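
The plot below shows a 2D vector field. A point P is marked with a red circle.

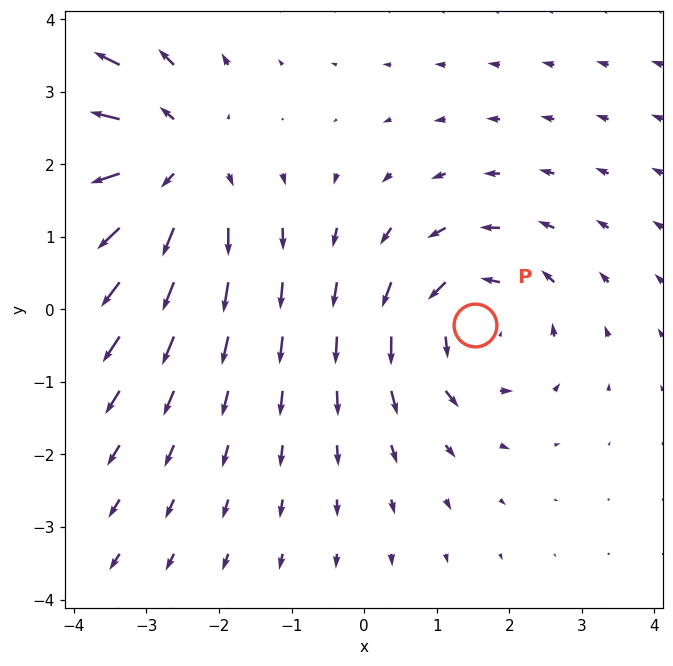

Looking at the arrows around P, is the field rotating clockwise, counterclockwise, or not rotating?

counterclockwise

Near P at (1.5, -0.2) the arrows circulate counterclockwise. The curl (z-component) there is about +4; positive curl means counterclockwise rotation.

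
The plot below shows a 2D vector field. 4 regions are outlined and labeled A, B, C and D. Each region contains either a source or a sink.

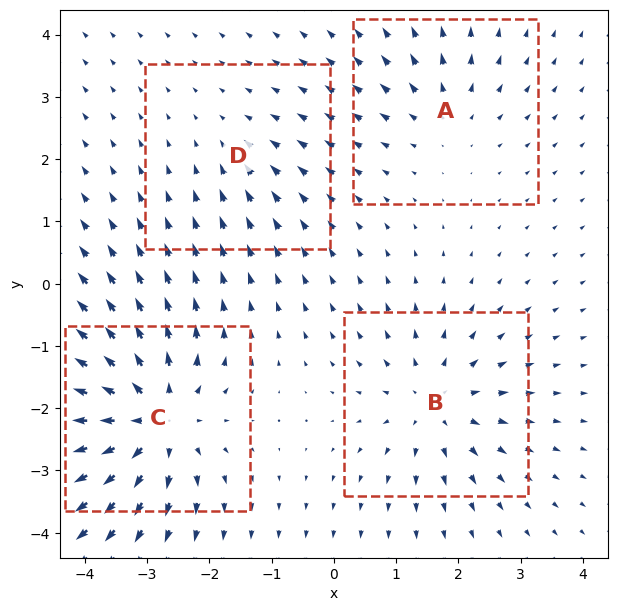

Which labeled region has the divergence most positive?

Divergence at each region's feature centre — A: about +3, B: about +5, C: about +7, D: about -2. Region C is most positive.

C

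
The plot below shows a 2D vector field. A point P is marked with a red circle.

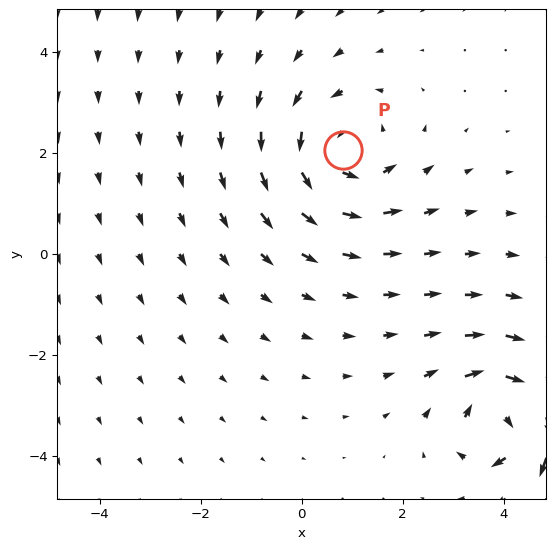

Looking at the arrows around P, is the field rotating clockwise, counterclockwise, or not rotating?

counterclockwise

Near P at (0.8, 2.1) the arrows circulate counterclockwise. The curl (z-component) there is about +2; positive curl means counterclockwise rotation.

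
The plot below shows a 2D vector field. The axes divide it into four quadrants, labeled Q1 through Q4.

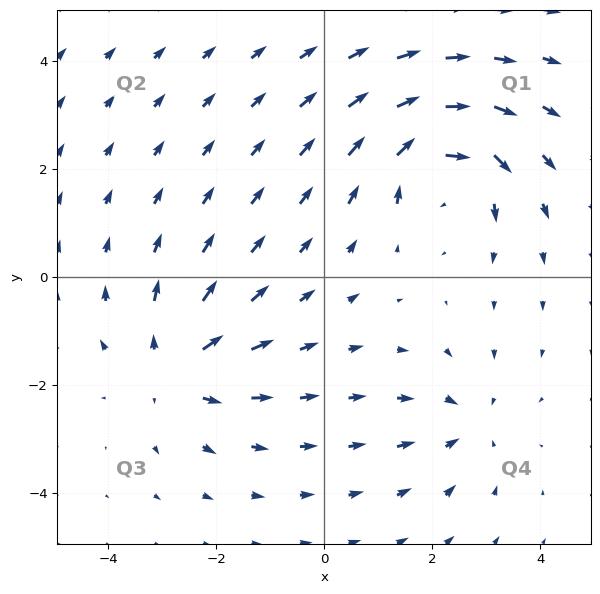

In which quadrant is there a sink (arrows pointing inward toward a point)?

The sink sits at approximately (2.6, -2.7), which lies in quadrant Q4. The divergence there is about -3, negative as expected for a sink.

Q4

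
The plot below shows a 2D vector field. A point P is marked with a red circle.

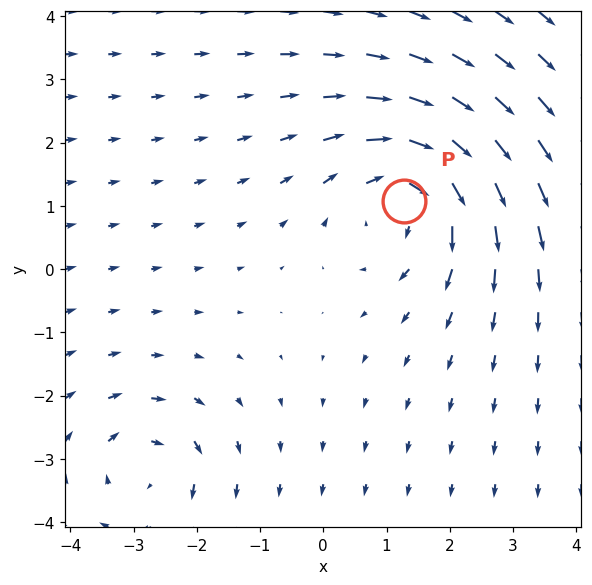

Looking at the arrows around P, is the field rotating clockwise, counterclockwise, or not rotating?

clockwise

Near P at (1.3, 1.1) the arrows circulate clockwise. The curl (z-component) there is about -4; negative curl means clockwise rotation.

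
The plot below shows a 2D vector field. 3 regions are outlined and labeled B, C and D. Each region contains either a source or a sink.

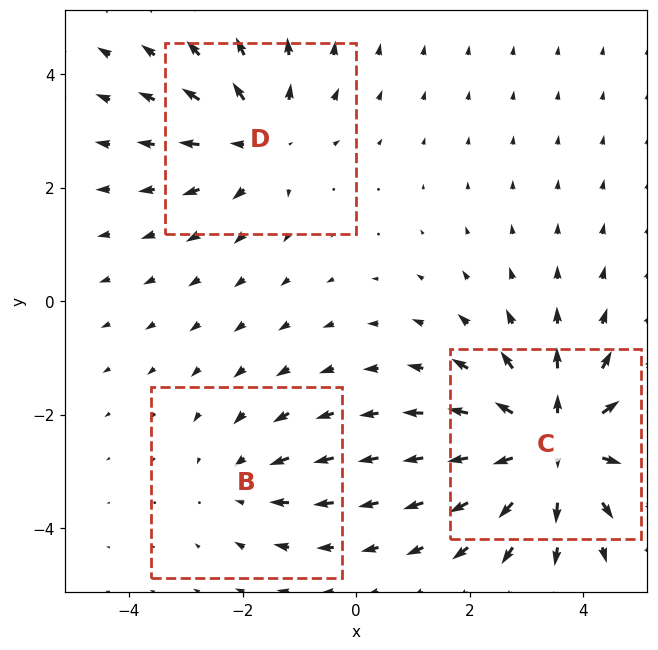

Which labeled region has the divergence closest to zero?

B

Divergence at each region's feature centre — B: about -2, C: about +5, D: about +3. Region B is closest to zero.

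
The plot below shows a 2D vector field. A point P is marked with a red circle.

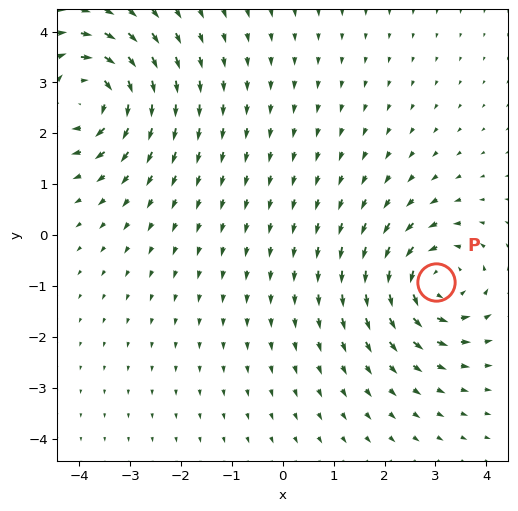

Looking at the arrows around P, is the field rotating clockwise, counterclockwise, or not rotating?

counterclockwise

Near P at (3.0, -0.9) the arrows circulate counterclockwise. The curl (z-component) there is about +5; positive curl means counterclockwise rotation.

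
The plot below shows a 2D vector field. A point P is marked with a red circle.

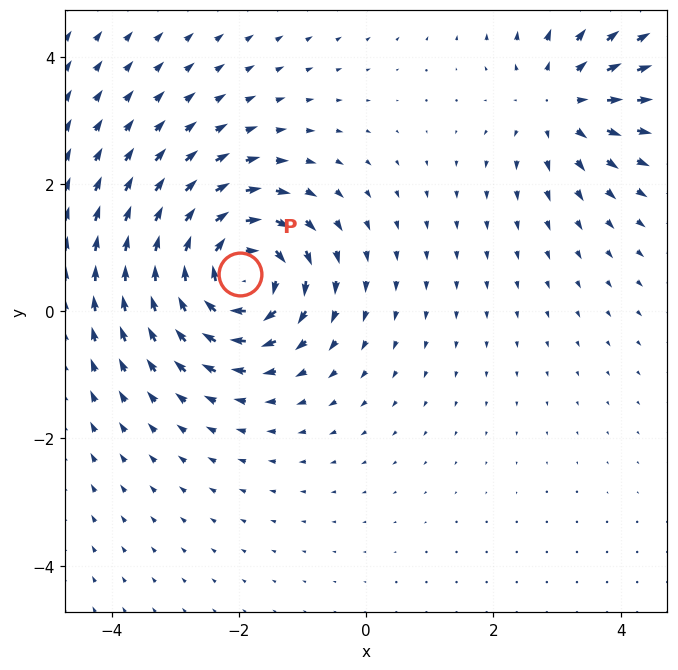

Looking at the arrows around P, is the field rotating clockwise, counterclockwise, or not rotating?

clockwise

Near P at (-2.0, 0.6) the arrows circulate clockwise. The curl (z-component) there is about -6; negative curl means clockwise rotation.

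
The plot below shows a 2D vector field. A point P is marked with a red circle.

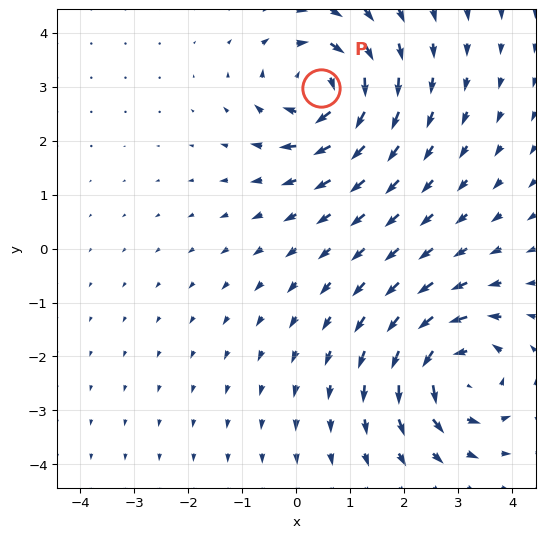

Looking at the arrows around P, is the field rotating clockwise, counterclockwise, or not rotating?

clockwise

Near P at (0.4, 3.0) the arrows circulate clockwise. The curl (z-component) there is about -7; negative curl means clockwise rotation.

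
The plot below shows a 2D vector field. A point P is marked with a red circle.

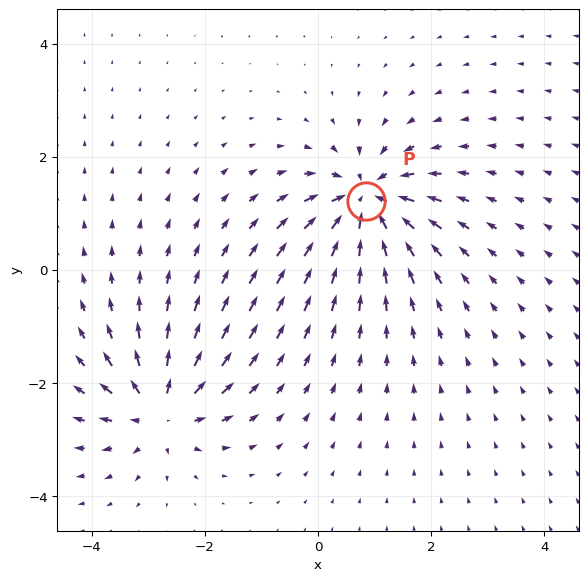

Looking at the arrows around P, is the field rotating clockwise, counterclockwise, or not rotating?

Near P at (0.8, 1.2) the arrows show no circulation. The curl there is ≈0.

not rotating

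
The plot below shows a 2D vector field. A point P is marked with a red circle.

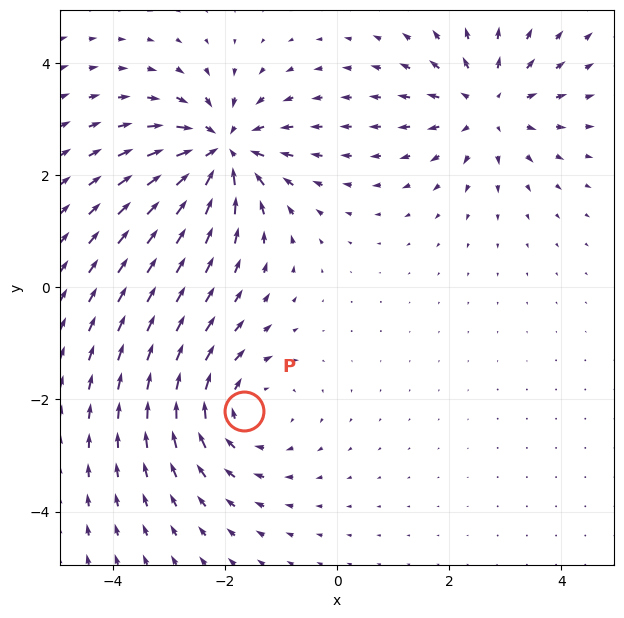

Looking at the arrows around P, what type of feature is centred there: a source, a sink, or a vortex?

vortex

At P (-1.7, -2.2) the arrows circulate clockwise. Divergence ≈0, curl about -4 — near-zero divergence with nonzero curl is a vortex.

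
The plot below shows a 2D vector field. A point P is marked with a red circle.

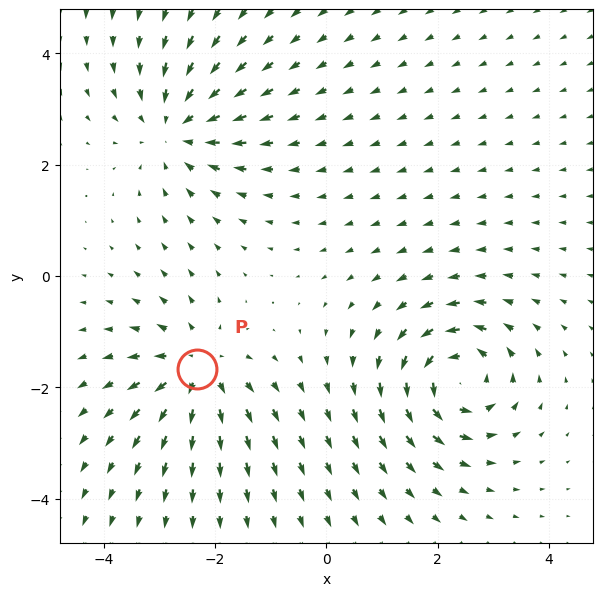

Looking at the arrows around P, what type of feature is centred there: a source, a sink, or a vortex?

source

At P (-2.3, -1.7) the arrows spread outward. Divergence about +6, curl ≈0 — positive divergence with near-zero curl is a source.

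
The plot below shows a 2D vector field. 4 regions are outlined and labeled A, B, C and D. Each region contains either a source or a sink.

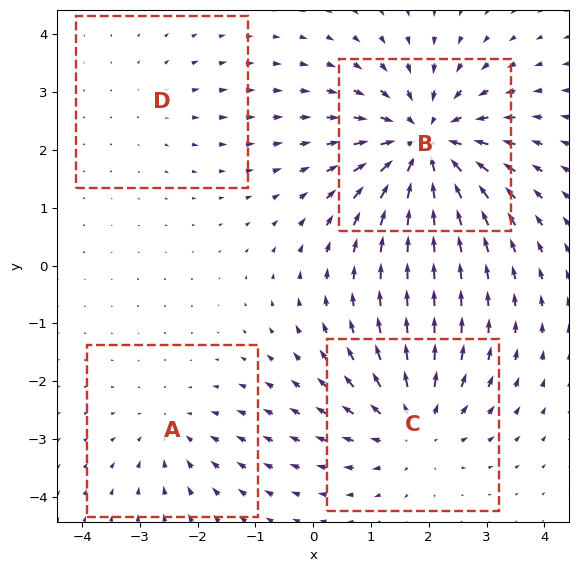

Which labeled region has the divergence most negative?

Divergence at each region's feature centre — A: about -3, B: about -7, C: about +5, D: about +2. Region B is most negative.

B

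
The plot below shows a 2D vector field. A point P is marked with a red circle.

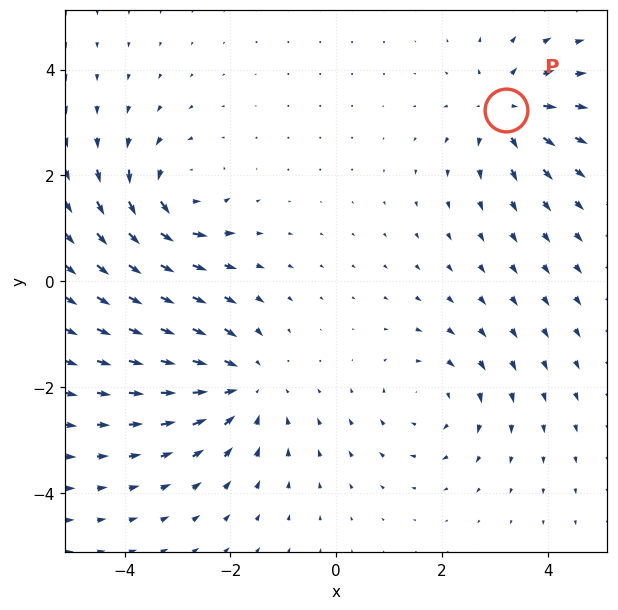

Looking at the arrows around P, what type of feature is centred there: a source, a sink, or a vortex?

At P (3.2, 3.2) the arrows spread outward. Divergence about +4, curl ≈0 — positive divergence with near-zero curl is a source.

source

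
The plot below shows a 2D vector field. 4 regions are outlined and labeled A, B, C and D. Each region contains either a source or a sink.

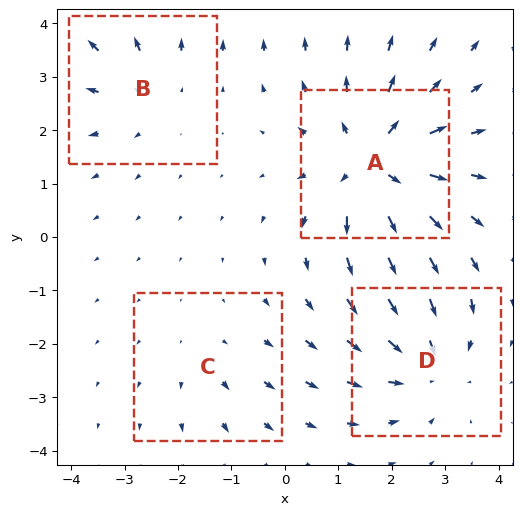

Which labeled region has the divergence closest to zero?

Divergence at each region's feature centre — A: about +6, B: about +3, C: about +2, D: about -4. Region C is closest to zero.

C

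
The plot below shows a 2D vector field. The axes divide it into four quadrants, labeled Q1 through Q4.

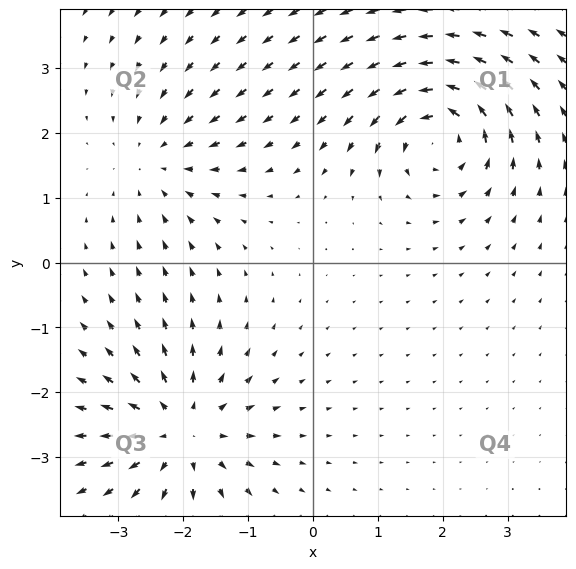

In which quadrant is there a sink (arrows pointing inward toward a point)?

Q2

The sink sits at approximately (-2.4, 1.6), which lies in quadrant Q2. The divergence there is about -3, negative as expected for a sink.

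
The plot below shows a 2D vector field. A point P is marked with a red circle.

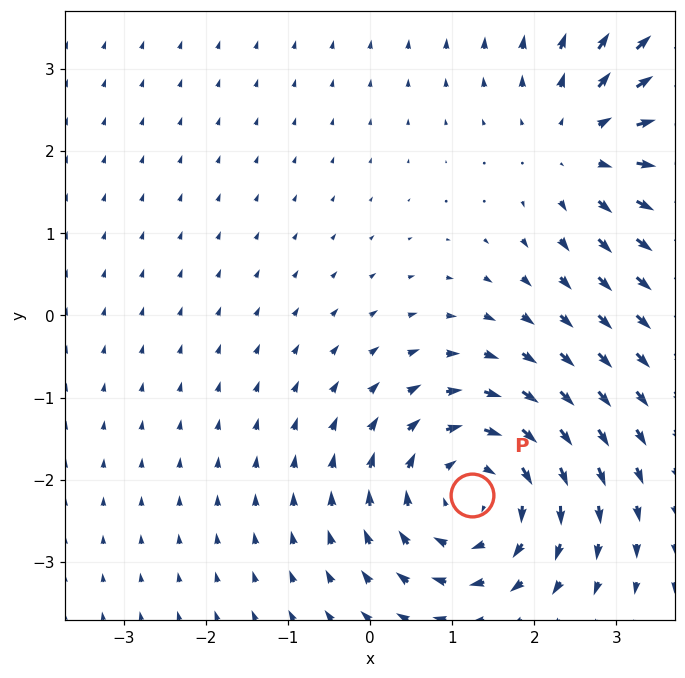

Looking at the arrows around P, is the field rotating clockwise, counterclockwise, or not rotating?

clockwise

Near P at (1.2, -2.2) the arrows circulate clockwise. The curl (z-component) there is about -4; negative curl means clockwise rotation.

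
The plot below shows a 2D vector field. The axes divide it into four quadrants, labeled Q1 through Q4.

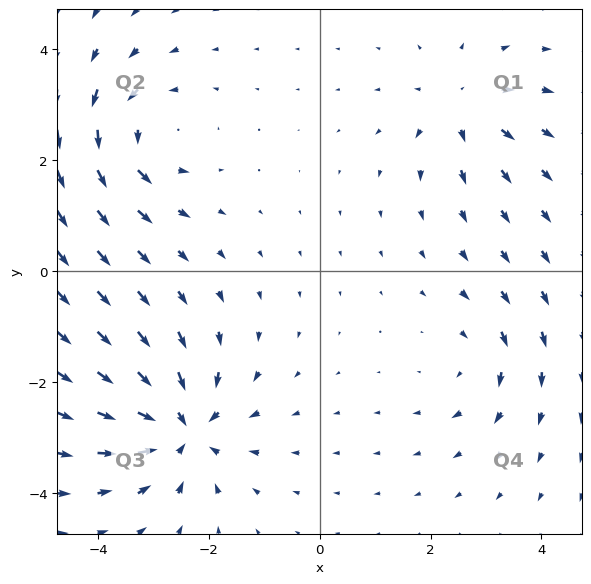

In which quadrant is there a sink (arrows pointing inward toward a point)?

The sink sits at approximately (-2.5, -2.8), which lies in quadrant Q3. The divergence there is about -5, negative as expected for a sink.

Q3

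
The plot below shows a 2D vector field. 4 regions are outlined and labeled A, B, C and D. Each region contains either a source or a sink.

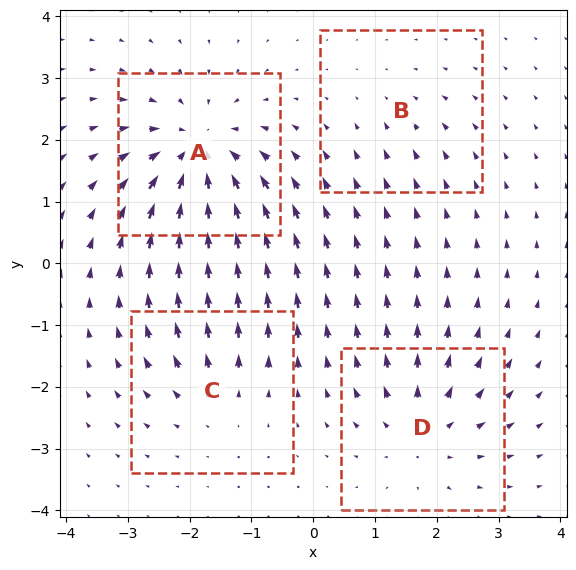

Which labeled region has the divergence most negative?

A

Divergence at each region's feature centre — A: about -7, B: about -2, C: about +3, D: about +5. Region A is most negative.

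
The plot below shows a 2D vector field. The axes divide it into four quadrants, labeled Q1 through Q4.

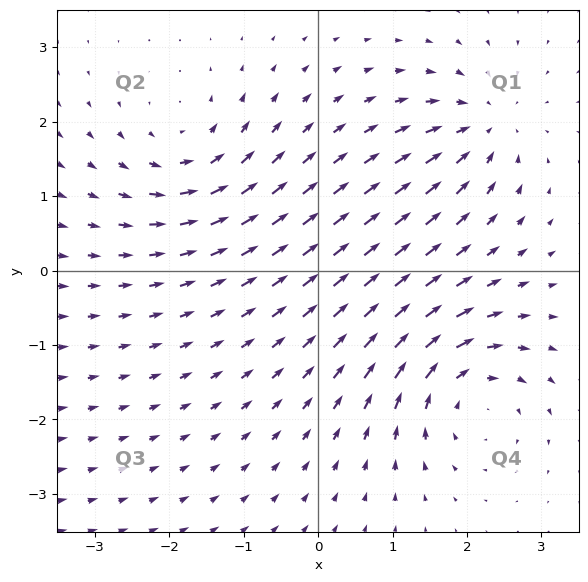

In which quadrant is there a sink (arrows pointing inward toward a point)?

The sink sits at approximately (2.2, 1.9), which lies in quadrant Q1. The divergence there is about -4, negative as expected for a sink.

Q1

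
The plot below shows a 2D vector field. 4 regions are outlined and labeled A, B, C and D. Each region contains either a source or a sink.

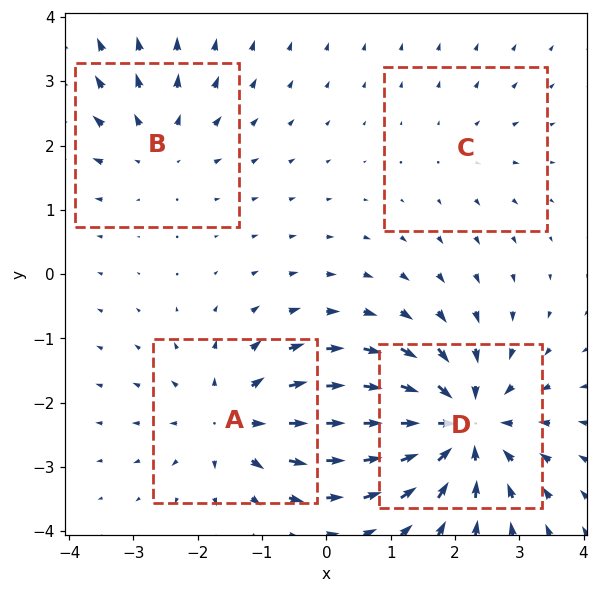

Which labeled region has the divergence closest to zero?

C

Divergence at each region's feature centre — A: about +5, B: about +3, C: about +2, D: about -7. Region C is closest to zero.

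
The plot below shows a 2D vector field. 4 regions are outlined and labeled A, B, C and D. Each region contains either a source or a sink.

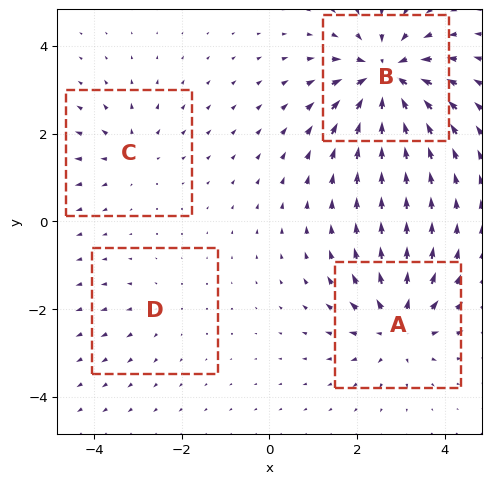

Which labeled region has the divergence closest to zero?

D

Divergence at each region's feature centre — A: about +6, B: about -8, C: about +3, D: about +2. Region D is closest to zero.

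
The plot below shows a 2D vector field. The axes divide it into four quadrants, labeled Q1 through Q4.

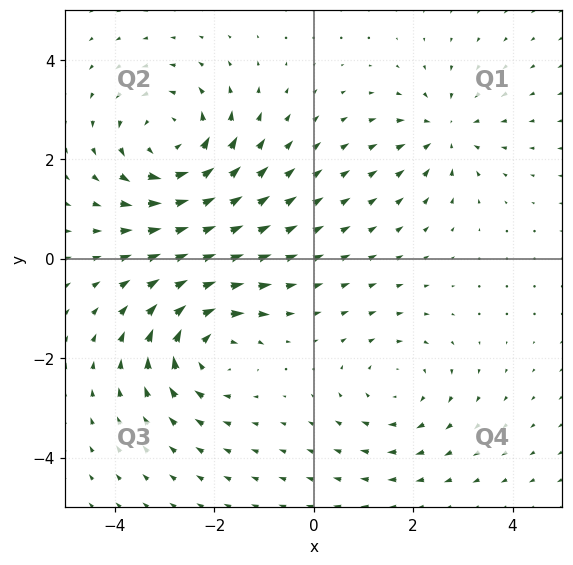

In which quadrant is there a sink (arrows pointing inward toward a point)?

Q1

The sink sits at approximately (2.7, 2.5), which lies in quadrant Q1. The divergence there is about -3, negative as expected for a sink.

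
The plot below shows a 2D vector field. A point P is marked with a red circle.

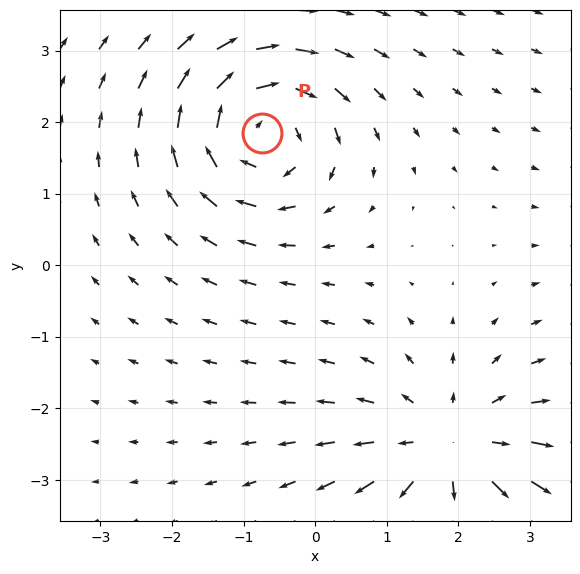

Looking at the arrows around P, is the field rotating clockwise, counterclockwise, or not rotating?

Near P at (-0.7, 1.9) the arrows circulate clockwise. The curl (z-component) there is about -4; negative curl means clockwise rotation.

clockwise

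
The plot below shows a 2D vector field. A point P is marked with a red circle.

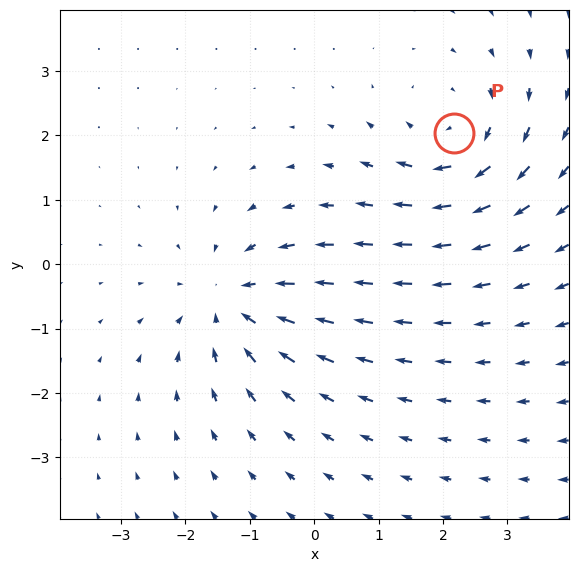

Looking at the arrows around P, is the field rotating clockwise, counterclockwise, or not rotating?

clockwise

Near P at (2.2, 2.0) the arrows circulate clockwise. The curl (z-component) there is about -5; negative curl means clockwise rotation.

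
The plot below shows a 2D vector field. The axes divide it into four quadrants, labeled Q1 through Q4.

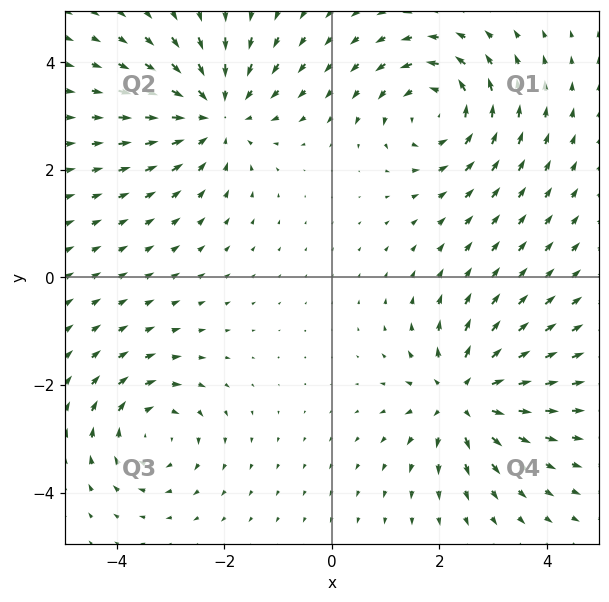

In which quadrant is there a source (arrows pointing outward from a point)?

The source sits at approximately (2.4, -2.2), which lies in quadrant Q4. The divergence there is about +6, positive as expected for a source.

Q4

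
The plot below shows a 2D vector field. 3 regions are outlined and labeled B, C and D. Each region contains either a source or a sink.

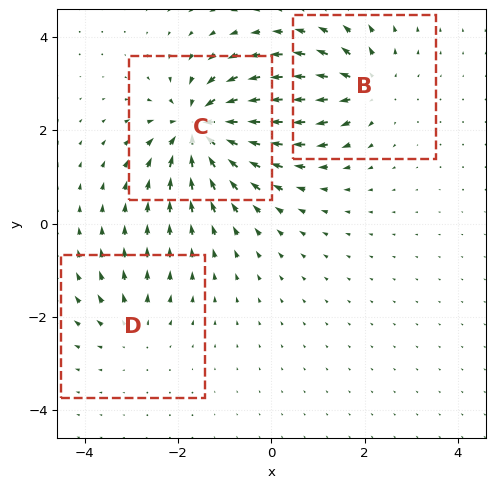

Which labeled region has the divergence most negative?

Divergence at each region's feature centre — B: about +4, C: about -6, D: about +2. Region C is most negative.

C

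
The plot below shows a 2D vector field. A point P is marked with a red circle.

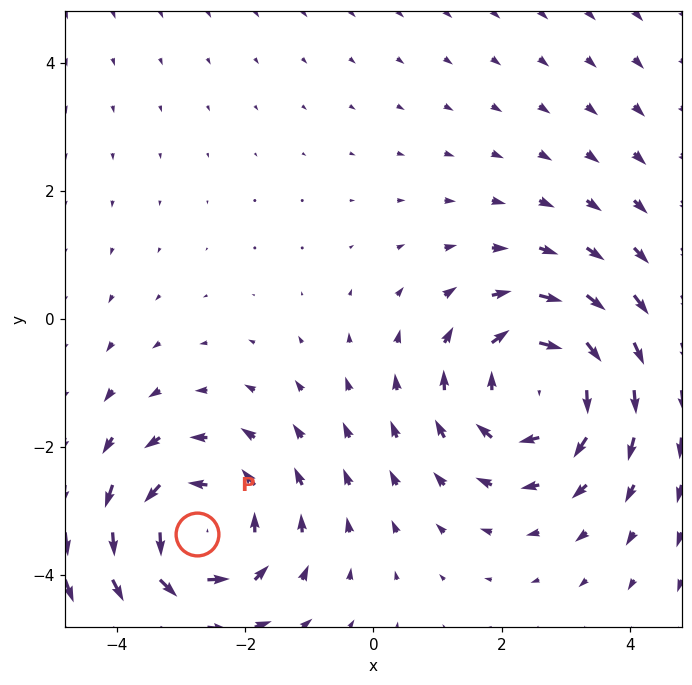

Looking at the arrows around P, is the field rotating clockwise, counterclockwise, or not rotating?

counterclockwise

Near P at (-2.8, -3.4) the arrows circulate counterclockwise. The curl (z-component) there is about +2; positive curl means counterclockwise rotation.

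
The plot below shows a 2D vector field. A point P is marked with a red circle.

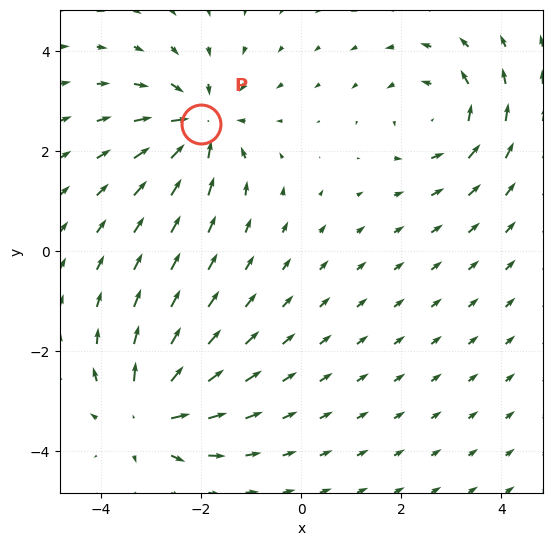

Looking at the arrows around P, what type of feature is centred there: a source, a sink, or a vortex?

At P (-2.0, 2.5) the arrows converge inward. Divergence about -5, curl ≈0 — negative divergence with near-zero curl is a sink.

sink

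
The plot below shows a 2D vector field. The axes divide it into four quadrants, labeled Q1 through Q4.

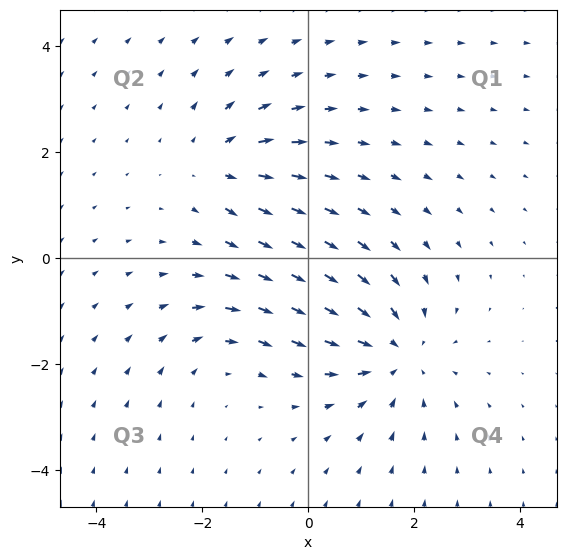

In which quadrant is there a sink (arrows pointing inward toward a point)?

The sink sits at approximately (1.7, -1.8), which lies in quadrant Q4. The divergence there is about -4, negative as expected for a sink.

Q4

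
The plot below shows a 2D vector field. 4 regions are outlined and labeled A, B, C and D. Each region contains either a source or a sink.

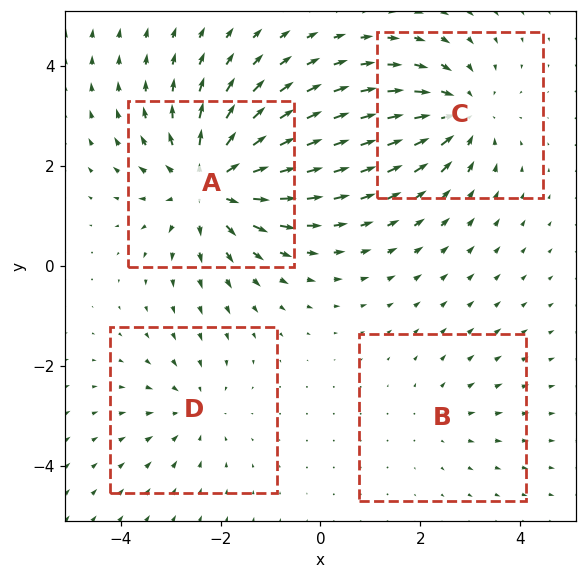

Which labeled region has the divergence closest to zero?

Divergence at each region's feature centre — A: about +6, B: about +2, C: about -5, D: about -3. Region B is closest to zero.

B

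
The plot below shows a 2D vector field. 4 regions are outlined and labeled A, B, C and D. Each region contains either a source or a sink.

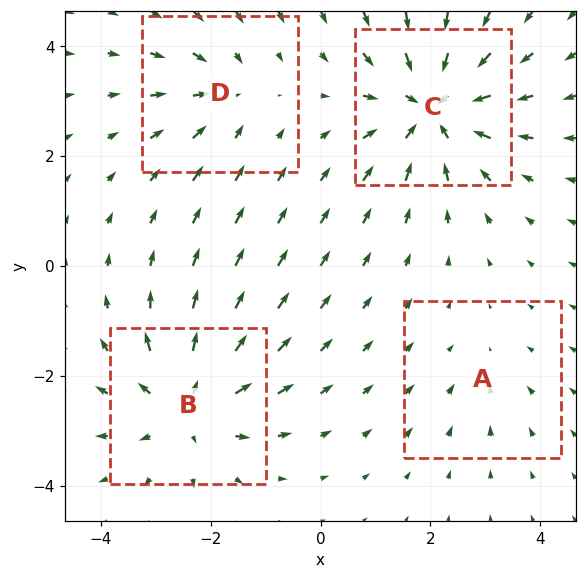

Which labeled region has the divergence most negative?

C

Divergence at each region's feature centre — A: about -2, B: about +5, C: about -6, D: about -3. Region C is most negative.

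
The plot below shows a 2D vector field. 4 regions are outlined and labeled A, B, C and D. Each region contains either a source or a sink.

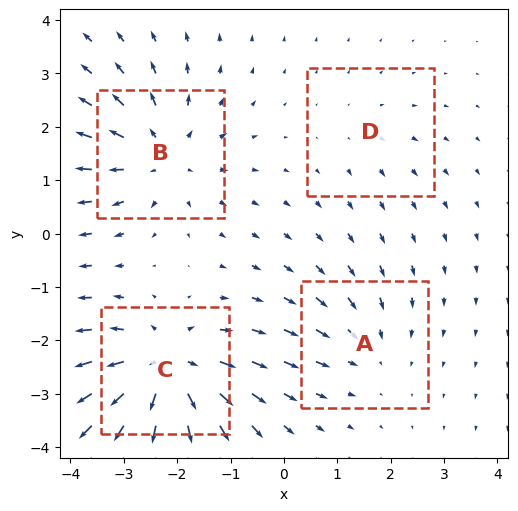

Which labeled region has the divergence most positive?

Divergence at each region's feature centre — A: about -3, B: about +5, C: about +7, D: about +2. Region C is most positive.

C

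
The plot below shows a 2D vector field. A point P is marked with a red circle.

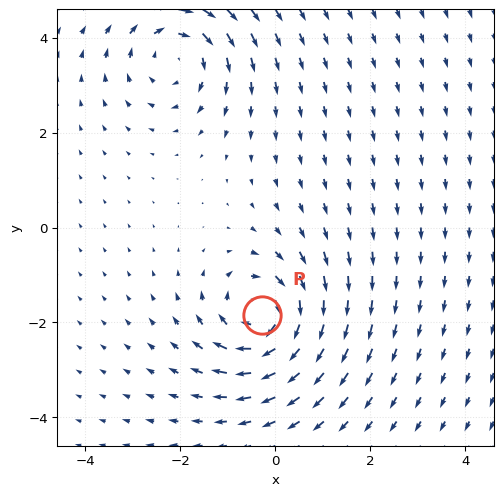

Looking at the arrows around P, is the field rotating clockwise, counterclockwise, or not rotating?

Near P at (-0.3, -1.8) the arrows circulate clockwise. The curl (z-component) there is about -5; negative curl means clockwise rotation.

clockwise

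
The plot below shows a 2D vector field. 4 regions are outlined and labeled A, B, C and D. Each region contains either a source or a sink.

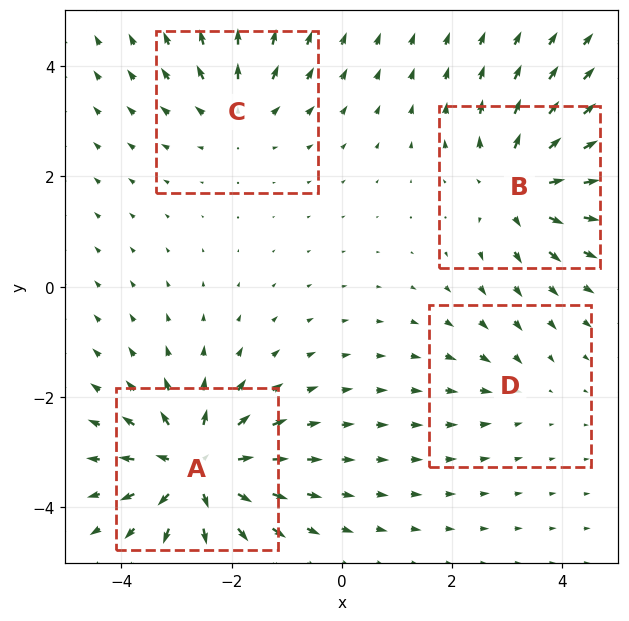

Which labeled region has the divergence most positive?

Divergence at each region's feature centre — A: about +7, B: about +6, C: about +4, D: about -2. Region A is most positive.

A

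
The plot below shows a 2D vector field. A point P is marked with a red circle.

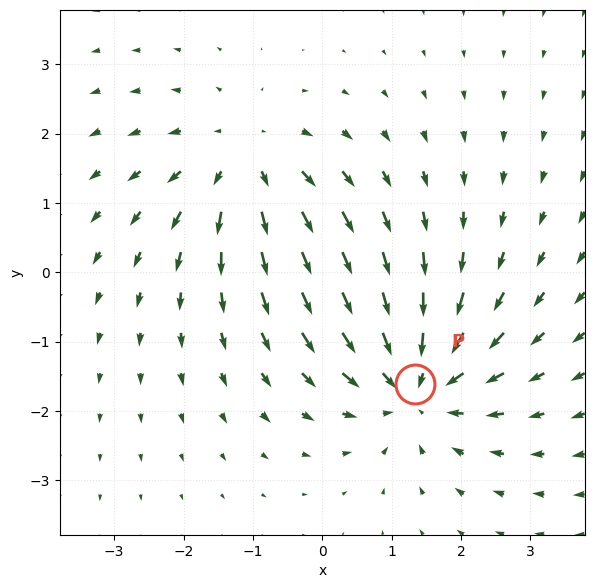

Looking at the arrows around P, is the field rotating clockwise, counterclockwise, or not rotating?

Near P at (1.3, -1.6) the arrows show no circulation. The curl there is ≈0.

not rotating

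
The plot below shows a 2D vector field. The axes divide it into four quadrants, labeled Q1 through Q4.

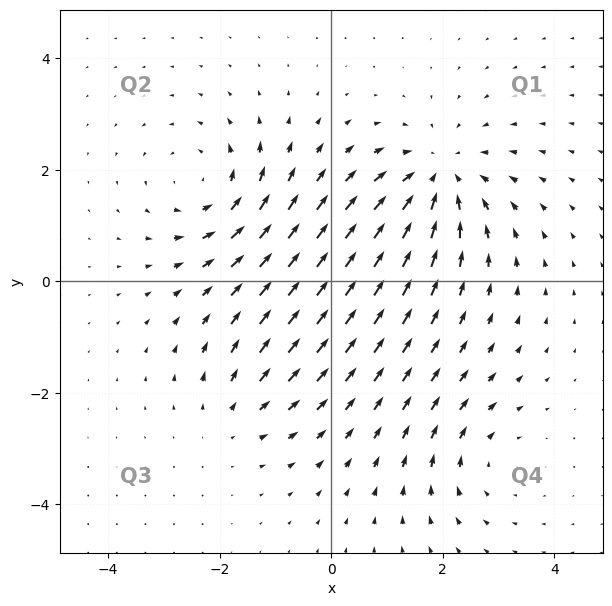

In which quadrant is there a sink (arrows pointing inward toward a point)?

The sink sits at approximately (1.9, 1.8), which lies in quadrant Q1. The divergence there is about -5, negative as expected for a sink.

Q1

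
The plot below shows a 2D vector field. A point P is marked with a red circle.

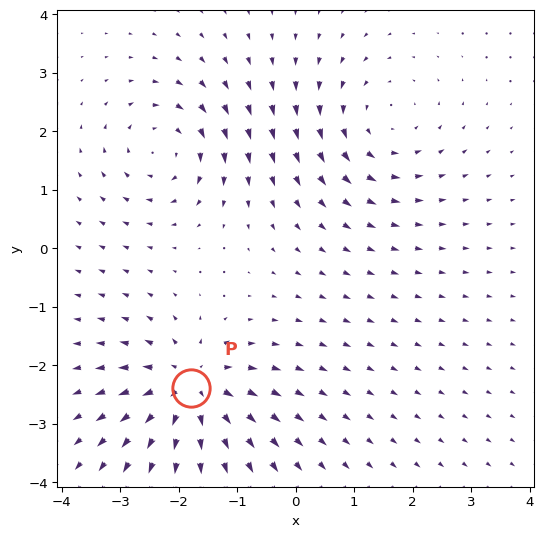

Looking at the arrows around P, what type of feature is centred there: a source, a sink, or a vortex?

At P (-1.8, -2.4) the arrows spread outward. Divergence about +6, curl ≈0 — positive divergence with near-zero curl is a source.

source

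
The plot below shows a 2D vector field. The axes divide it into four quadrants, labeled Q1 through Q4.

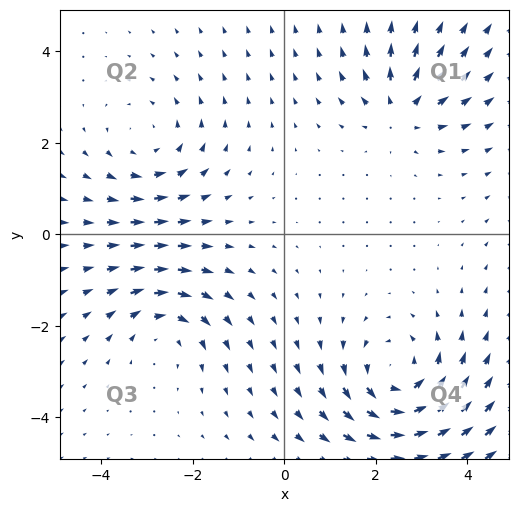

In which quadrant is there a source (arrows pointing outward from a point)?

The source sits at approximately (2.6, 2.7), which lies in quadrant Q1. The divergence there is about +4, positive as expected for a source.

Q1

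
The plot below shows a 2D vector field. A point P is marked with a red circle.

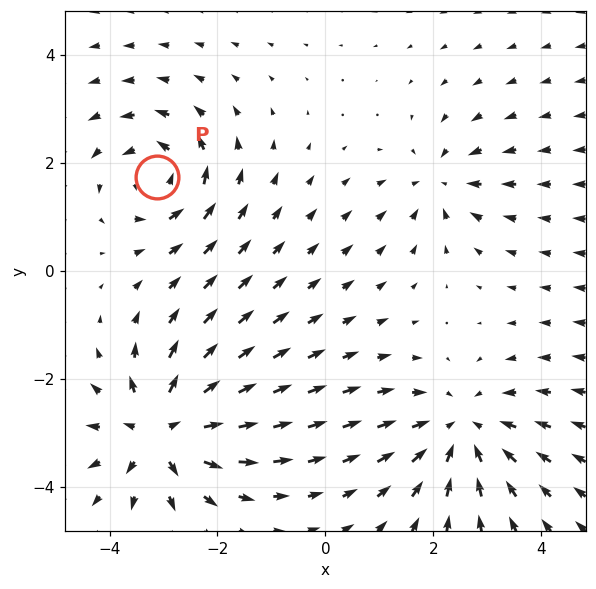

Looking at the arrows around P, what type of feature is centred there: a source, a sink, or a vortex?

At P (-3.1, 1.7) the arrows circulate counterclockwise. Divergence ≈0, curl about +5 — near-zero divergence with nonzero curl is a vortex.

vortex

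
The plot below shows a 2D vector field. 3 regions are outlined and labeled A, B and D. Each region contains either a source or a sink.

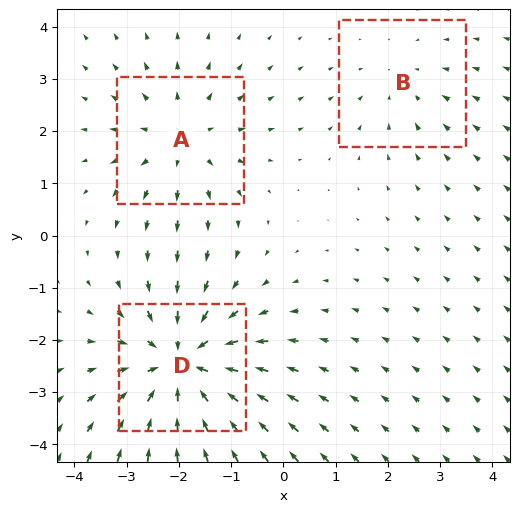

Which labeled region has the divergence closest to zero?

B

Divergence at each region's feature centre — A: about +3, B: about -2, D: about -4. Region B is closest to zero.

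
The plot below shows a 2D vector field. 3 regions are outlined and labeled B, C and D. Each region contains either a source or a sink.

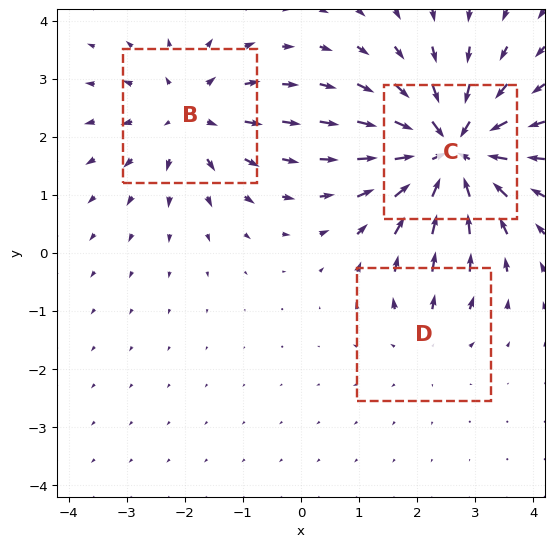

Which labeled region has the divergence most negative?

Divergence at each region's feature centre — B: about +3, C: about -5, D: about +2. Region C is most negative.

C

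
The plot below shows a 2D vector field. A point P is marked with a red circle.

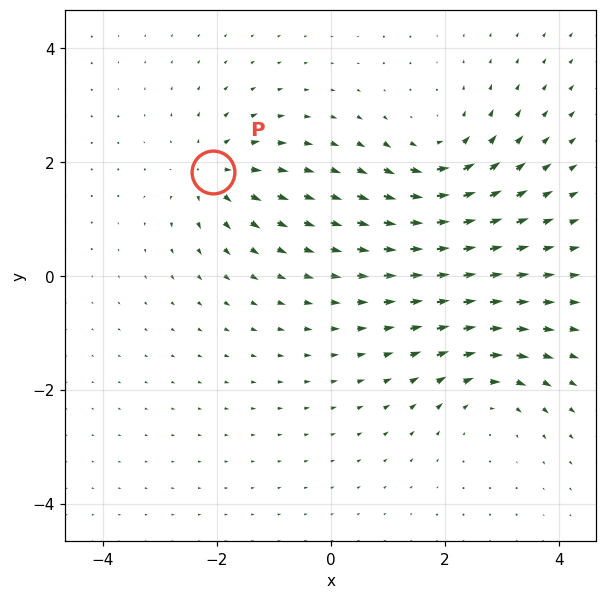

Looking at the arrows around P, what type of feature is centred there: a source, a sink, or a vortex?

source

At P (-2.1, 1.8) the arrows spread outward. Divergence about +4, curl ≈0 — positive divergence with near-zero curl is a source.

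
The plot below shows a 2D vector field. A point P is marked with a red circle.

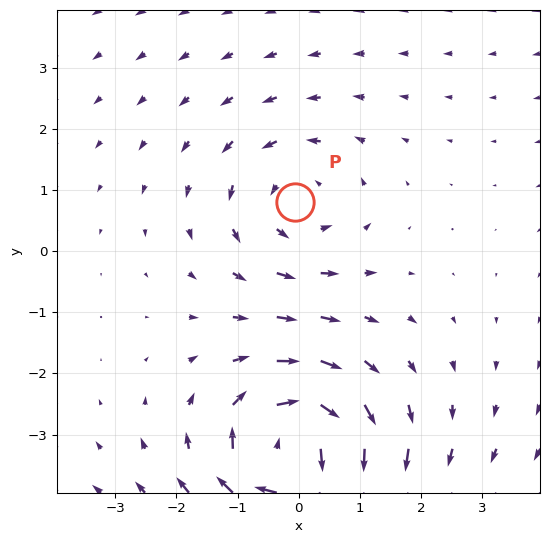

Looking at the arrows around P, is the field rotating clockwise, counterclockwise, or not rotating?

counterclockwise

Near P at (-0.1, 0.8) the arrows circulate counterclockwise. The curl (z-component) there is about +2; positive curl means counterclockwise rotation.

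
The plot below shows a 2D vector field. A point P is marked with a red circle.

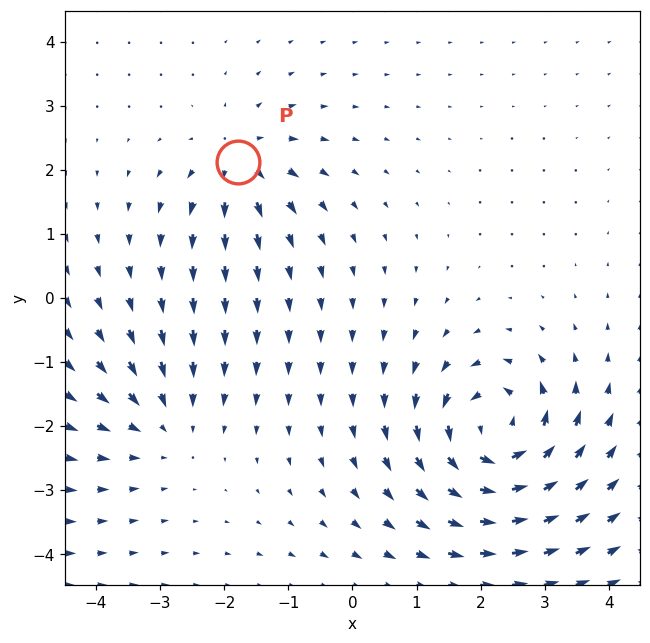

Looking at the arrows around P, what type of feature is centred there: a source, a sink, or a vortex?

At P (-1.8, 2.1) the arrows spread outward. Divergence about +4, curl ≈0 — positive divergence with near-zero curl is a source.

source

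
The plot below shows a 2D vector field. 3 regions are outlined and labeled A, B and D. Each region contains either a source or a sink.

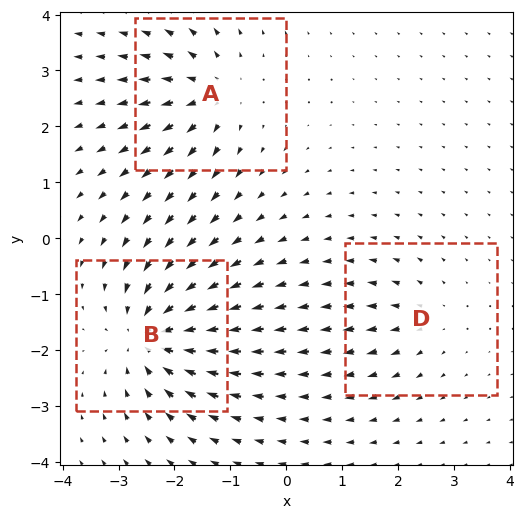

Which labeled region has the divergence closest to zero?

D

Divergence at each region's feature centre — A: about +4, B: about -6, D: about +2. Region D is closest to zero.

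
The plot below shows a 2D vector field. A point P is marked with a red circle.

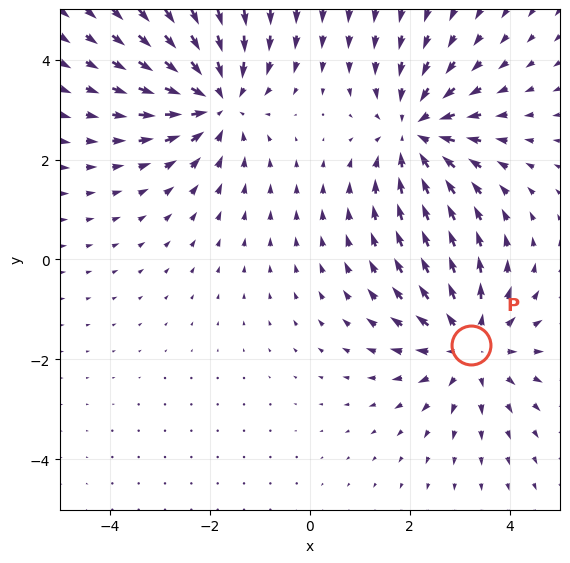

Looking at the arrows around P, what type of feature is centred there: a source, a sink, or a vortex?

At P (3.2, -1.7) the arrows spread outward. Divergence about +3, curl ≈0 — positive divergence with near-zero curl is a source.

source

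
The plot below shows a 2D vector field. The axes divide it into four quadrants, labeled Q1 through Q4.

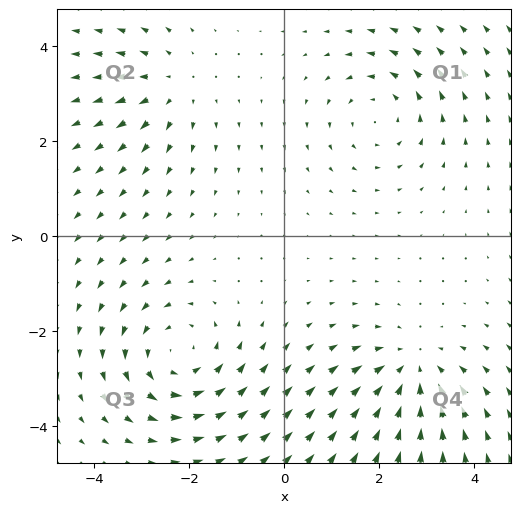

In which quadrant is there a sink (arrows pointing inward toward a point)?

The sink sits at approximately (2.7, -2.8), which lies in quadrant Q4. The divergence there is about -4, negative as expected for a sink.

Q4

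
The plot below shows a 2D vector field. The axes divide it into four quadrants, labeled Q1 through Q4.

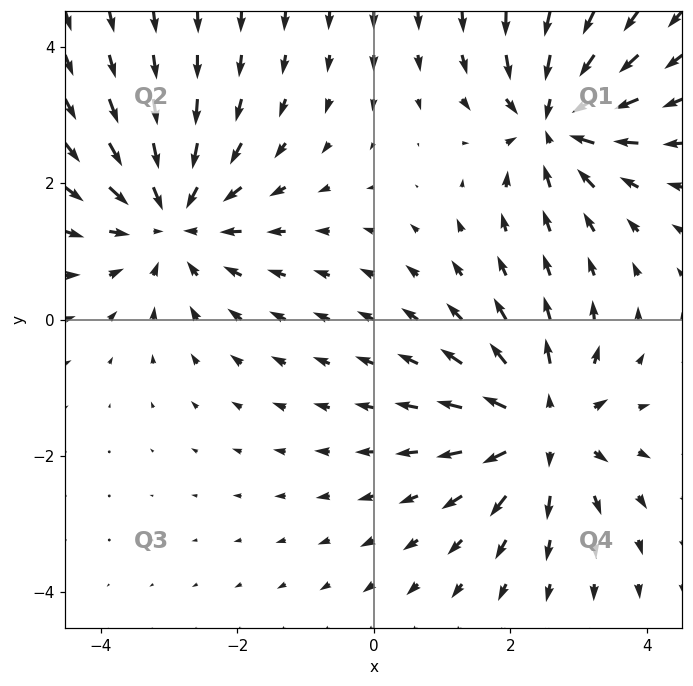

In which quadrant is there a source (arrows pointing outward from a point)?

The source sits at approximately (2.5, -1.6), which lies in quadrant Q4. The divergence there is about +4, positive as expected for a source.

Q4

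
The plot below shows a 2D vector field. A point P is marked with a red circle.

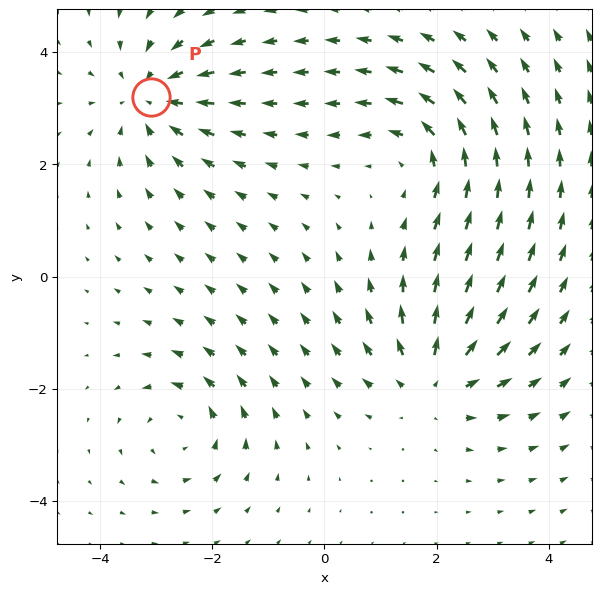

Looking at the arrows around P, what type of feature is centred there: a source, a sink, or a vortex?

sink

At P (-3.1, 3.2) the arrows converge inward. Divergence about -4, curl ≈0 — negative divergence with near-zero curl is a sink.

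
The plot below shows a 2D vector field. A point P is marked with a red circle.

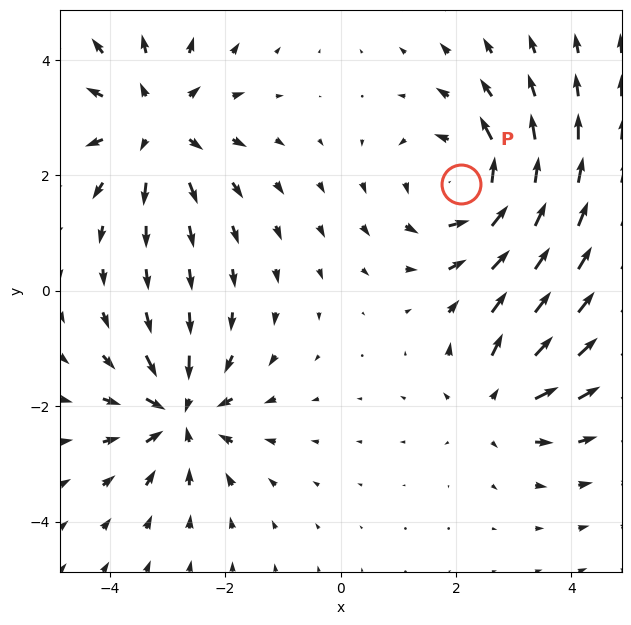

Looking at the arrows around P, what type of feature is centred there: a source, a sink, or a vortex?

At P (2.1, 1.8) the arrows circulate counterclockwise. Divergence ≈0, curl about +4 — near-zero divergence with nonzero curl is a vortex.

vortex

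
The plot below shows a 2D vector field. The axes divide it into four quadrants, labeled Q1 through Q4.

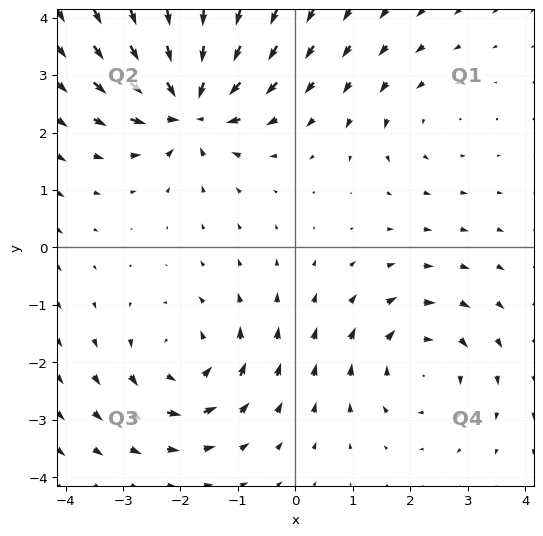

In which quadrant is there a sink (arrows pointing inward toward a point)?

The sink sits at approximately (-1.8, 2.5), which lies in quadrant Q2. The divergence there is about -7, negative as expected for a sink.

Q2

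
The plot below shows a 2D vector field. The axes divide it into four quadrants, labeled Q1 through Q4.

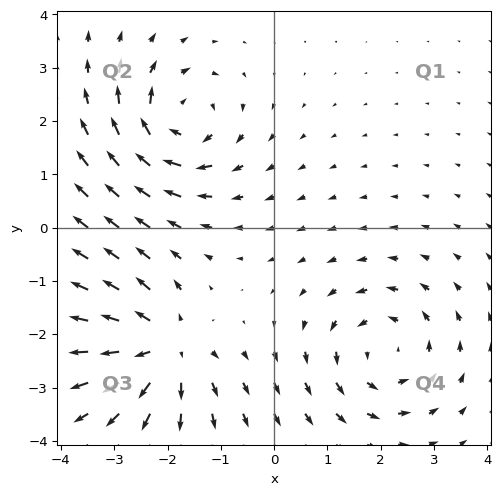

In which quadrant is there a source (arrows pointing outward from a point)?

Q3

The source sits at approximately (-2.1, -2.3), which lies in quadrant Q3. The divergence there is about +5, positive as expected for a source.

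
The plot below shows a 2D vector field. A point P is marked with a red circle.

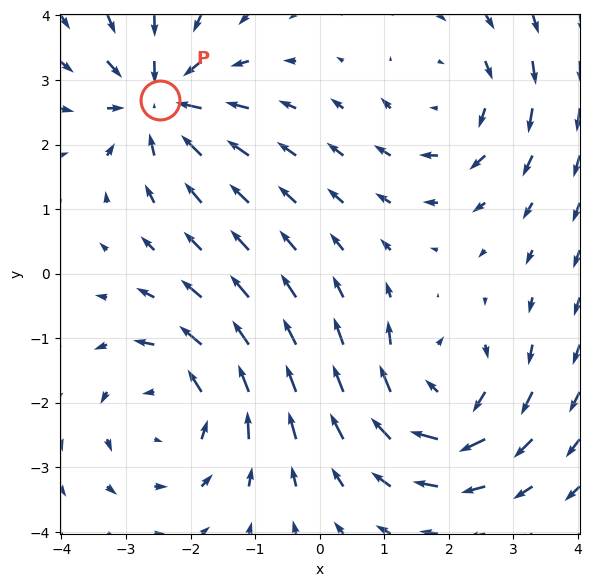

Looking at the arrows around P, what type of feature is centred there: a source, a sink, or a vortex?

sink

At P (-2.5, 2.7) the arrows converge inward. Divergence about -6, curl ≈0 — negative divergence with near-zero curl is a sink.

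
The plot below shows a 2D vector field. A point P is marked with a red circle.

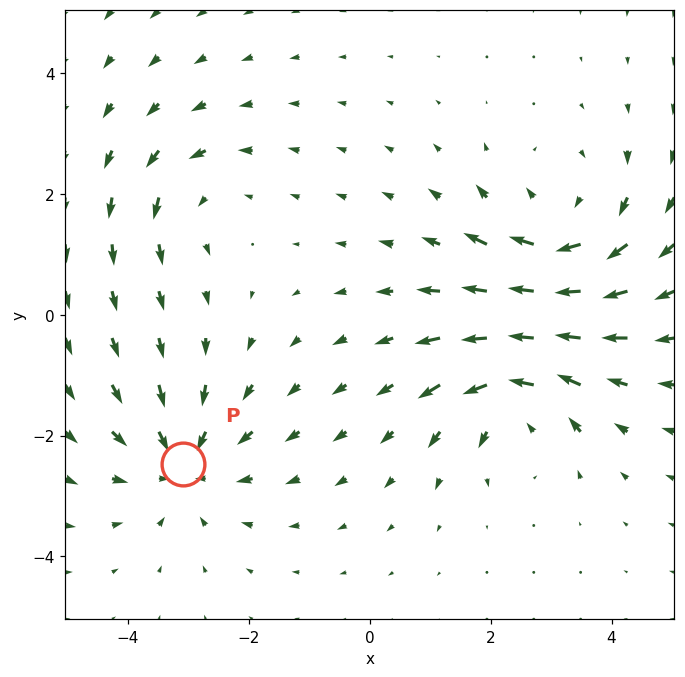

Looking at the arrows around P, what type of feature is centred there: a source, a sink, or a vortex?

At P (-3.1, -2.5) the arrows converge inward. Divergence about -4, curl ≈0 — negative divergence with near-zero curl is a sink.

sink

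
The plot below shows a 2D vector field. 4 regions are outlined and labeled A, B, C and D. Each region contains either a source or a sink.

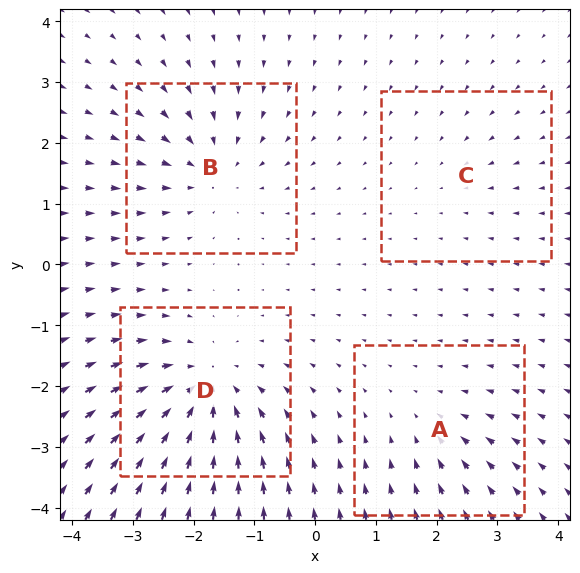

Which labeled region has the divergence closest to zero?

Divergence at each region's feature centre — A: about -3, B: about -5, C: about -2, D: about -7. Region C is closest to zero.

C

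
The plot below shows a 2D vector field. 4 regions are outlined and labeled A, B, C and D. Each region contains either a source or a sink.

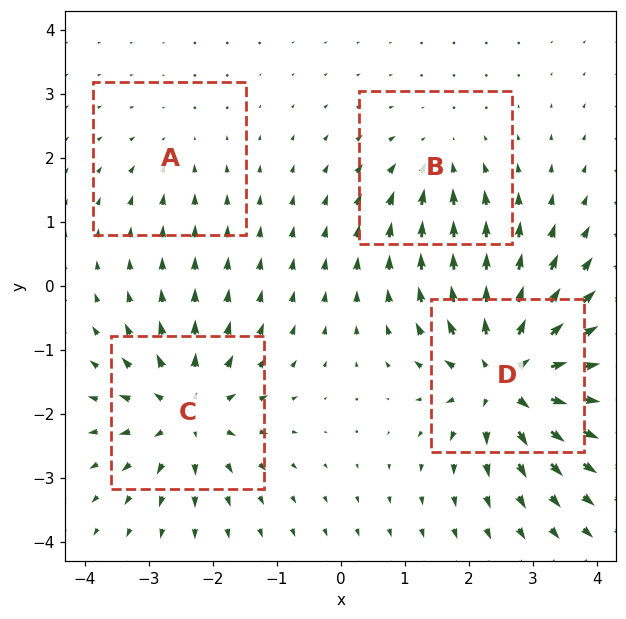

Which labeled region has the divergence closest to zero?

Divergence at each region's feature centre — A: about -2, B: about -4, C: about +6, D: about +9. Region A is closest to zero.

A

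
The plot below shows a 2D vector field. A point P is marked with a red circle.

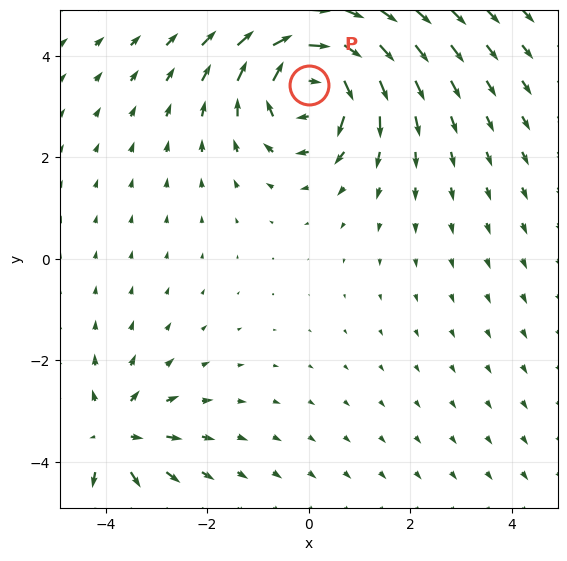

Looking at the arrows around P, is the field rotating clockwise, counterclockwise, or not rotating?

Near P at (0.0, 3.4) the arrows circulate clockwise. The curl (z-component) there is about -4; negative curl means clockwise rotation.

clockwise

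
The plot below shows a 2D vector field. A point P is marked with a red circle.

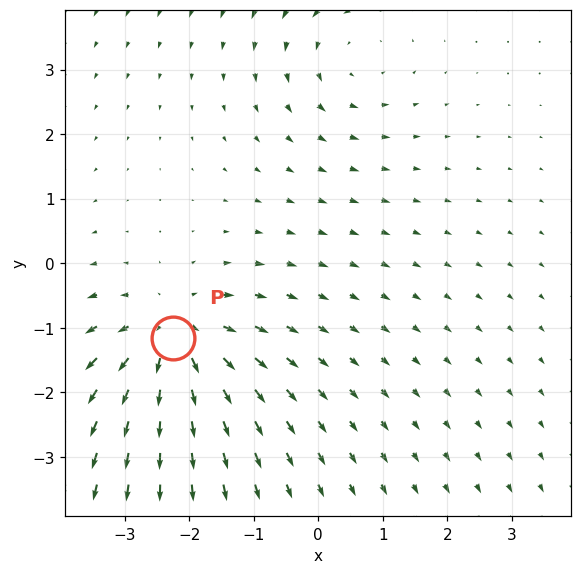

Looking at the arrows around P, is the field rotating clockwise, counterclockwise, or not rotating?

Near P at (-2.2, -1.2) the arrows show no circulation. The curl there is ≈0.

not rotating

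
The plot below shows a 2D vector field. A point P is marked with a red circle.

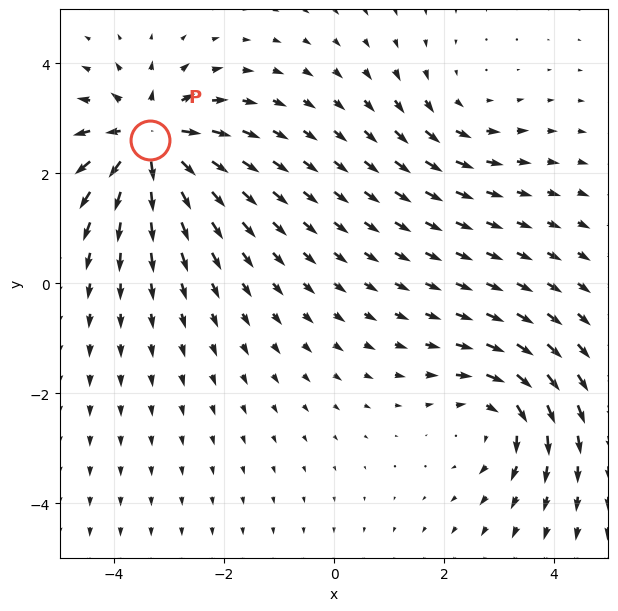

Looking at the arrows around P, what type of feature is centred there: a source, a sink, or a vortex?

source

At P (-3.4, 2.6) the arrows spread outward. Divergence about +6, curl ≈0 — positive divergence with near-zero curl is a source.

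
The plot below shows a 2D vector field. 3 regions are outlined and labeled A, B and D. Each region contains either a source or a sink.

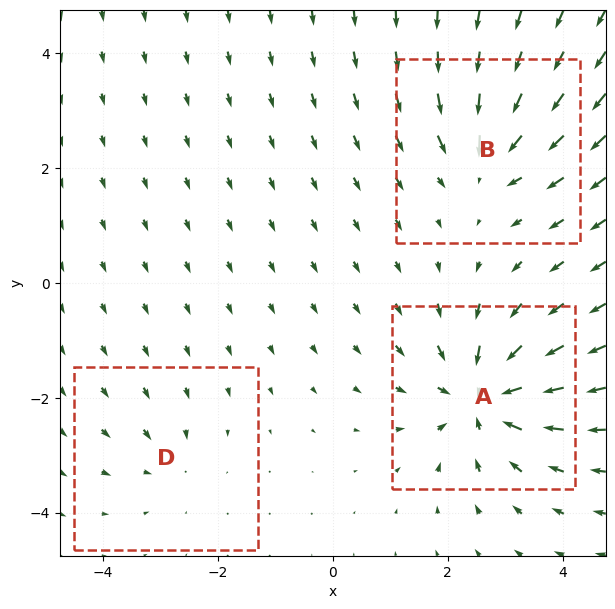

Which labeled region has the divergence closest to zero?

Divergence at each region's feature centre — A: about -6, B: about -4, D: about -2. Region D is closest to zero.

D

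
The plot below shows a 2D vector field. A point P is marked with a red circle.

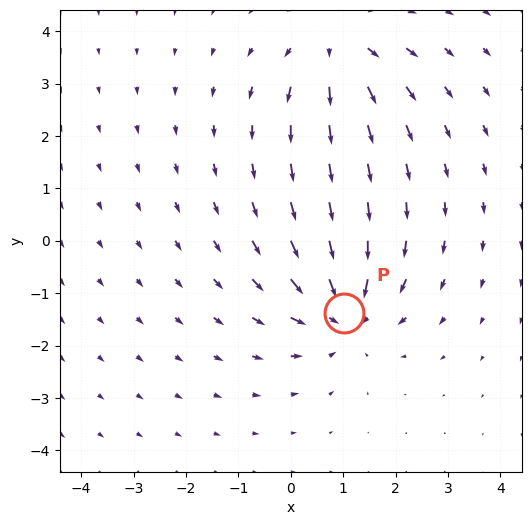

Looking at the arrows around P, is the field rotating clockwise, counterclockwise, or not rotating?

Near P at (1.0, -1.4) the arrows show no circulation. The curl there is ≈0.

not rotating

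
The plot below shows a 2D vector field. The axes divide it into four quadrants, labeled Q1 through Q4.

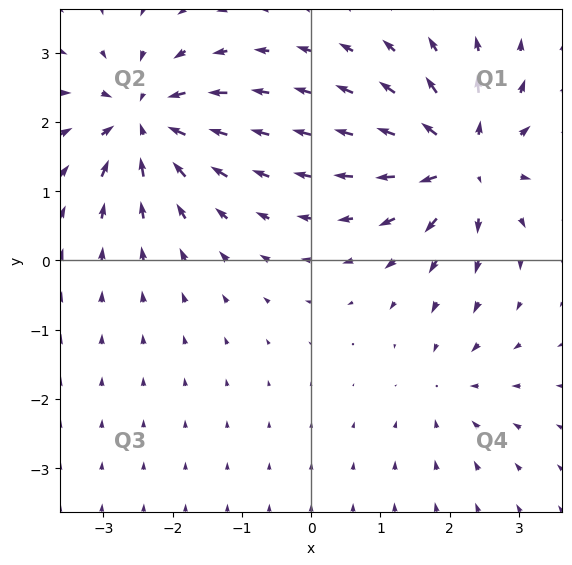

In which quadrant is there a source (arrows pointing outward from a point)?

Q1

The source sits at approximately (2.2, 1.4), which lies in quadrant Q1. The divergence there is about +7, positive as expected for a source.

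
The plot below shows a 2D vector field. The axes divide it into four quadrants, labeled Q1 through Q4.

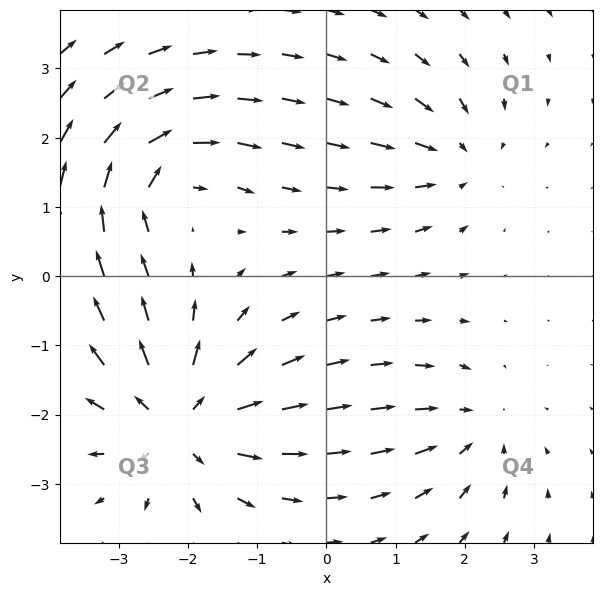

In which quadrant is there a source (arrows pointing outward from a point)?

Q3

The source sits at approximately (-2.1, -2.1), which lies in quadrant Q3. The divergence there is about +5, positive as expected for a source.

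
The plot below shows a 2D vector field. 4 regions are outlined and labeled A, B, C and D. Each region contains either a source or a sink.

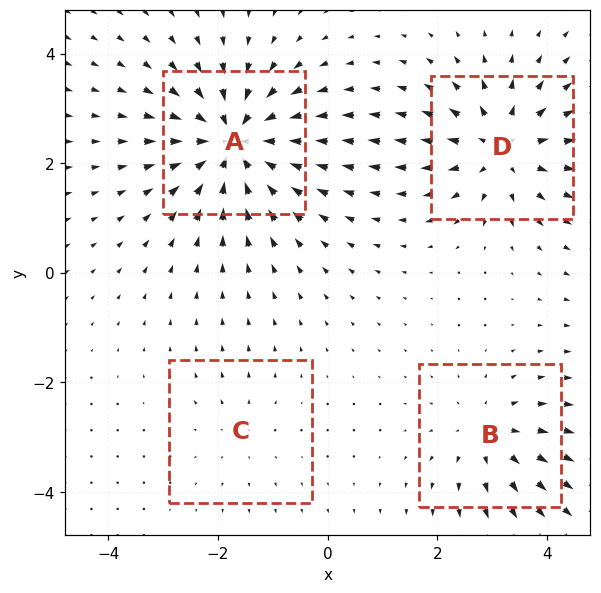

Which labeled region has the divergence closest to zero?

C

Divergence at each region's feature centre — A: about -7, B: about +4, C: about +2, D: about +6. Region C is closest to zero.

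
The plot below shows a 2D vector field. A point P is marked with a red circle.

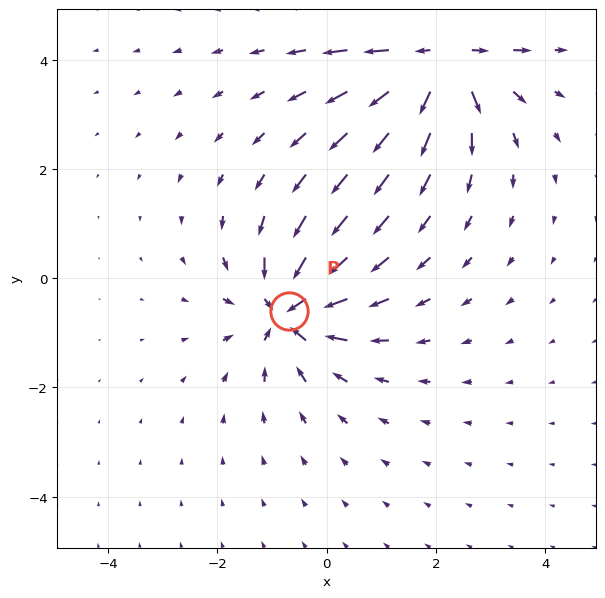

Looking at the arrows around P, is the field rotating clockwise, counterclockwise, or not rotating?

Near P at (-0.7, -0.6) the arrows show no circulation. The curl there is ≈0.

not rotating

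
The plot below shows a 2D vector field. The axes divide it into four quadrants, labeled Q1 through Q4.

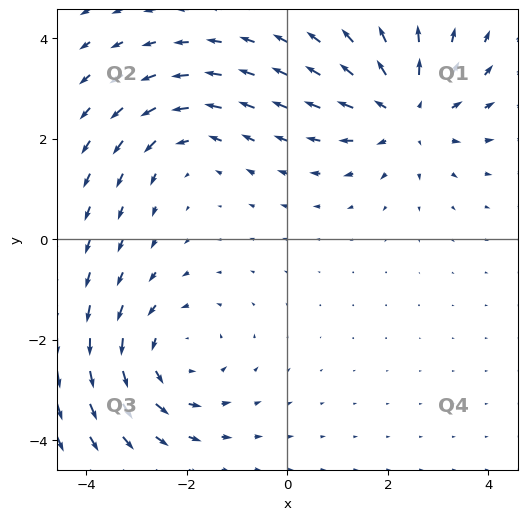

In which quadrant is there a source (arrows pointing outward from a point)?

Q1

The source sits at approximately (2.4, 2.5), which lies in quadrant Q1. The divergence there is about +4, positive as expected for a source.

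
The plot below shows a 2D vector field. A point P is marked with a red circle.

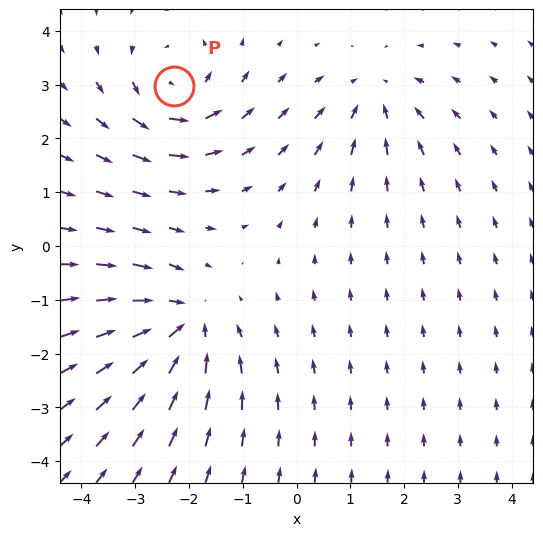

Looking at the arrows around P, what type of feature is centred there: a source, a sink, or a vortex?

At P (-2.3, 3.0) the arrows circulate counterclockwise. Divergence ≈0, curl about +4 — near-zero divergence with nonzero curl is a vortex.

vortex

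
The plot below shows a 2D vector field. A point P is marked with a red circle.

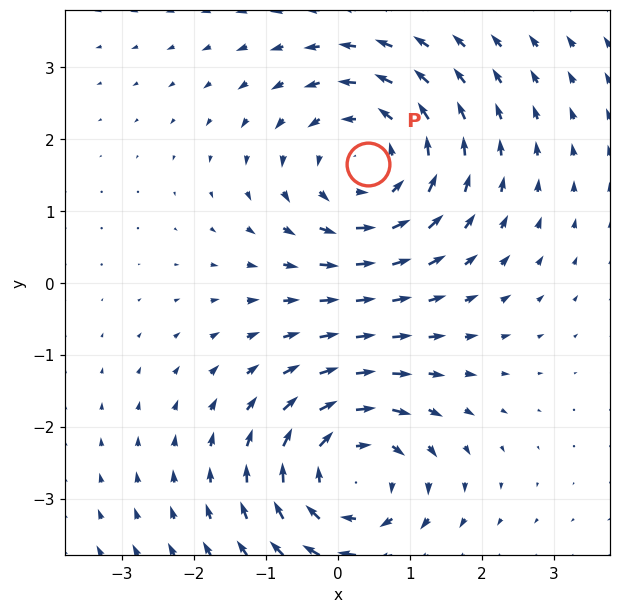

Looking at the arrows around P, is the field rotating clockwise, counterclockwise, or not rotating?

counterclockwise

Near P at (0.4, 1.6) the arrows circulate counterclockwise. The curl (z-component) there is about +3; positive curl means counterclockwise rotation.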